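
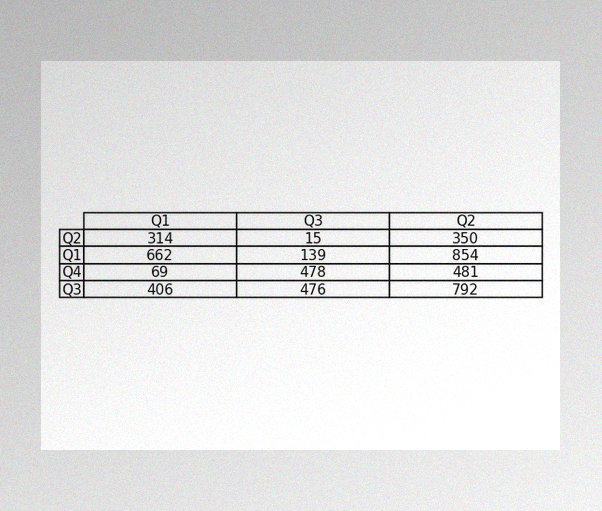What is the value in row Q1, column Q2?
The image has some photo noise and uneven lighting. The (Q1, Q2) cell reads 854.

854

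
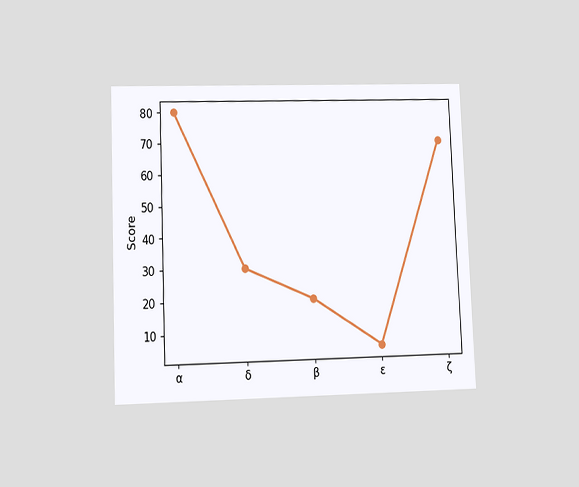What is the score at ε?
The chart is tilted about 2° counter-clockwise and viewed at a slight angle. At ε, the line is at 5.

5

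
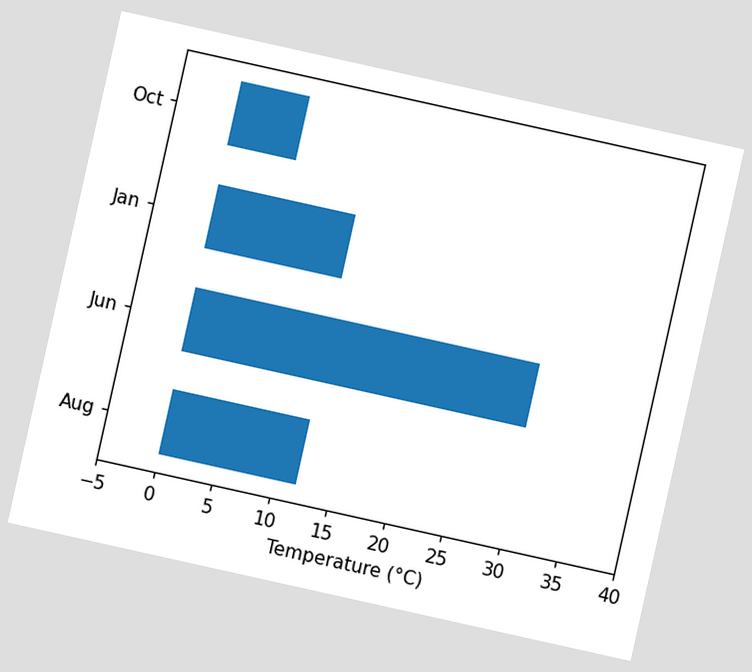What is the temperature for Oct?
6°C

The chart is tilted about 13° clockwise. Reading along the chart's x-axis, the Oct bar reaches 6°C.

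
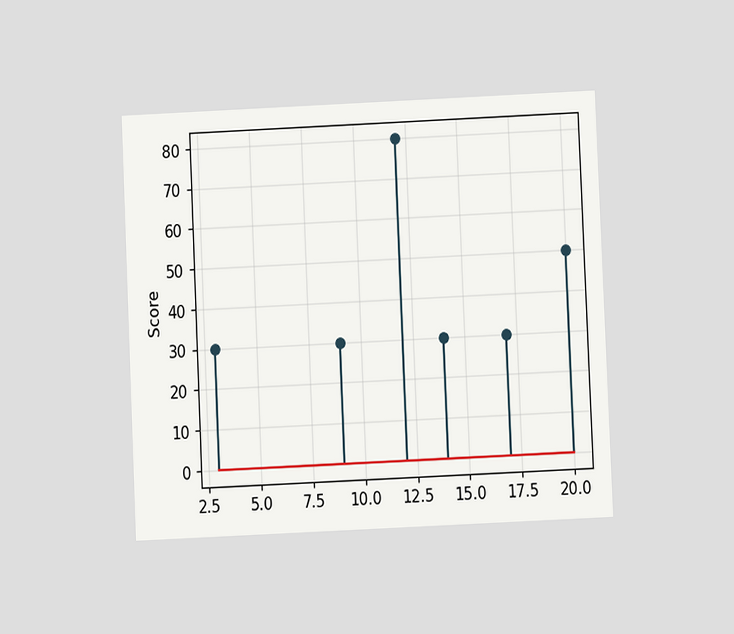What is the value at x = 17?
The chart is tilted about 3° counter-clockwise and viewed at a slight angle. The stem at x=17 reaches 30.

30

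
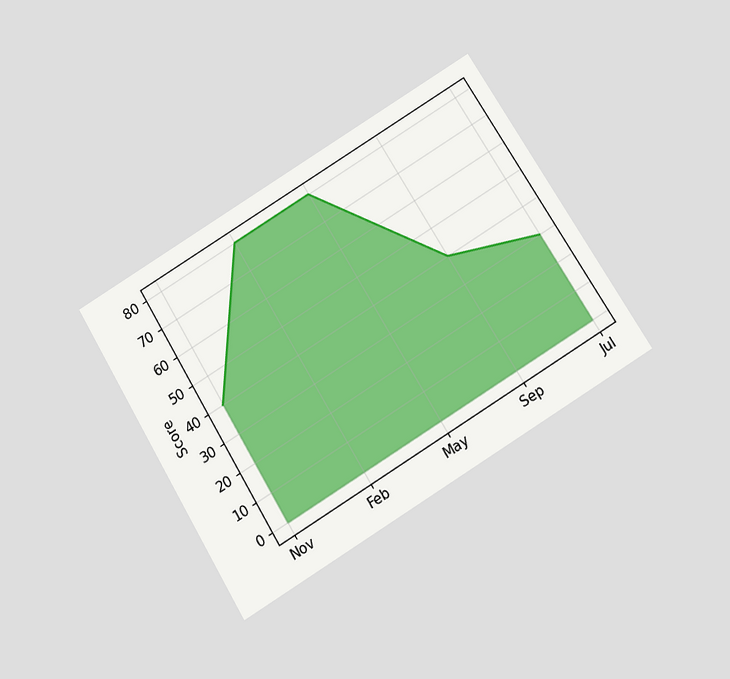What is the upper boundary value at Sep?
The chart is tilted about 31° counter-clockwise and viewed slightly from below. At Sep the upper boundary is at 40.

40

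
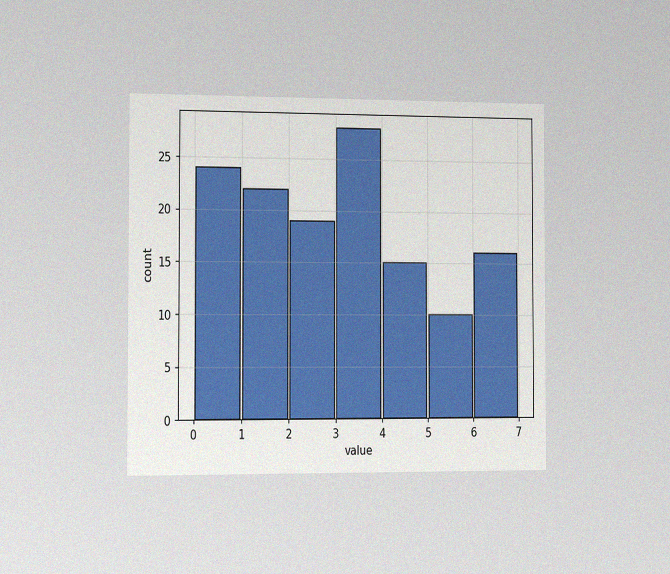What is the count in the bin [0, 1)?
24

The chart is viewed slightly from the left, with some photo noise. The [0, 1) bin has height 24.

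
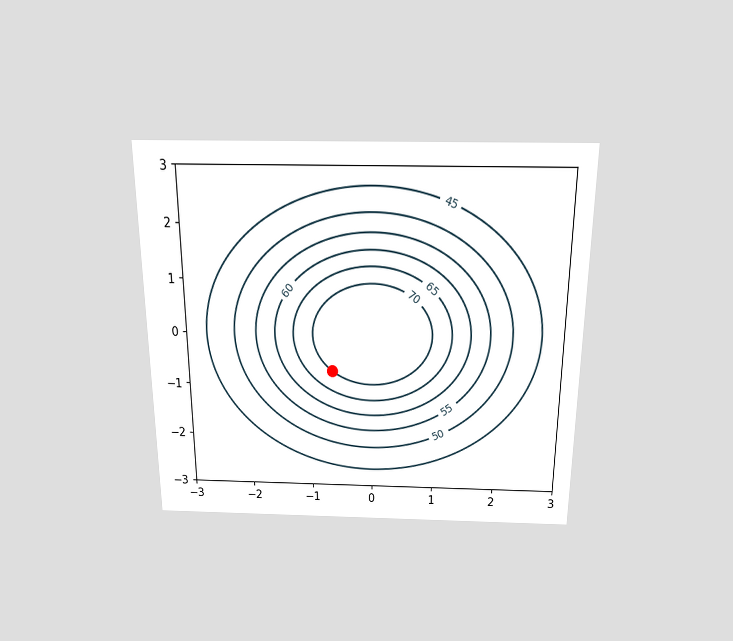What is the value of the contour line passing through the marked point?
70

The chart is viewed slightly from above. The marked point sits on the contour labelled 70.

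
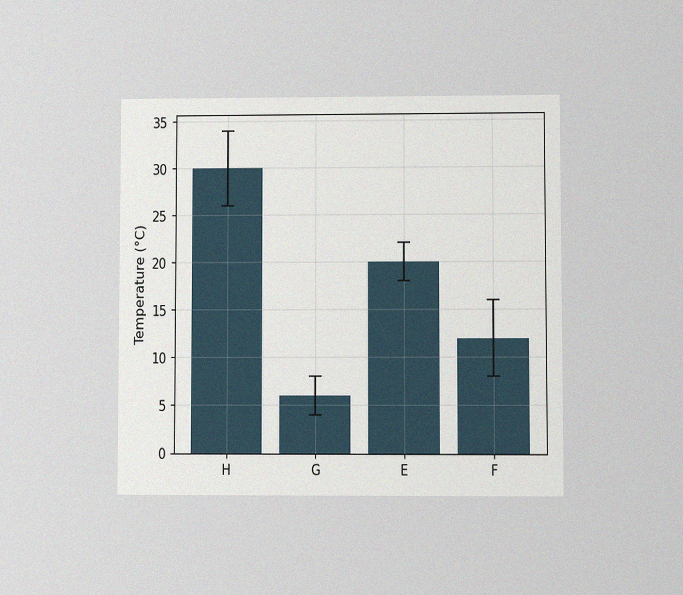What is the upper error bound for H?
34°C

The chart is viewed at a slight angle, with some photo noise. The H bar's upper whisker reaches 34°C.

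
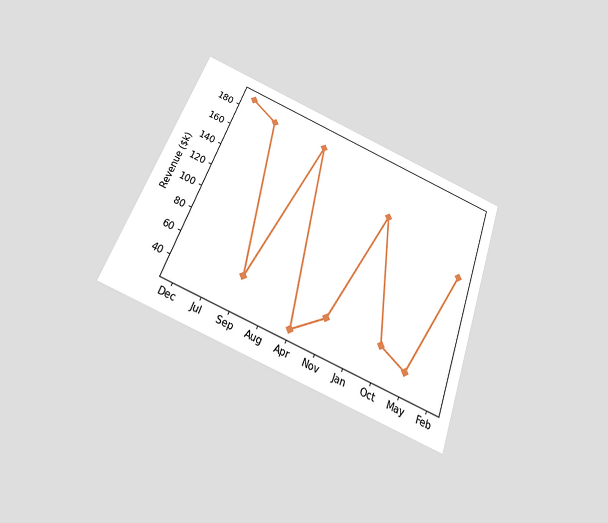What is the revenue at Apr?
The chart is tilted about 21° clockwise and viewed slightly from below. At Apr, the line is at $30k.

$30k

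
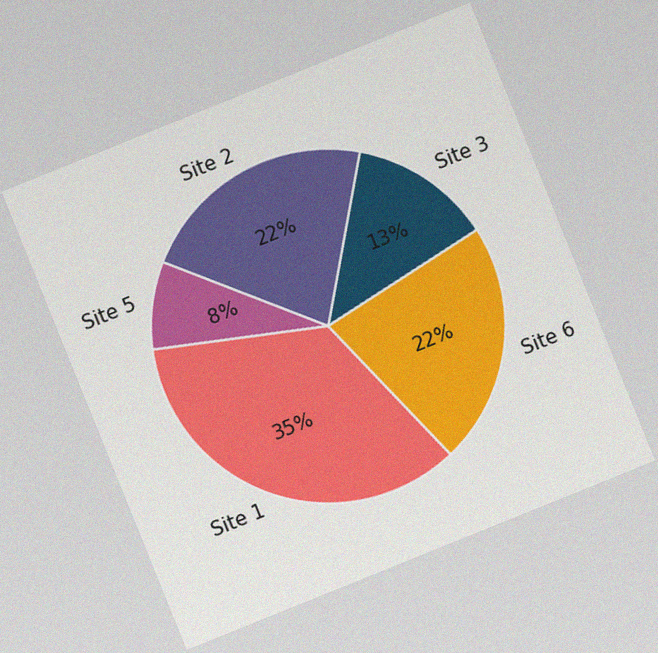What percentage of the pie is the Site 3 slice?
The chart is tilted about 22° counter-clockwise, with some photo noise. The Site 3 slice takes up 13% of the pie.

13%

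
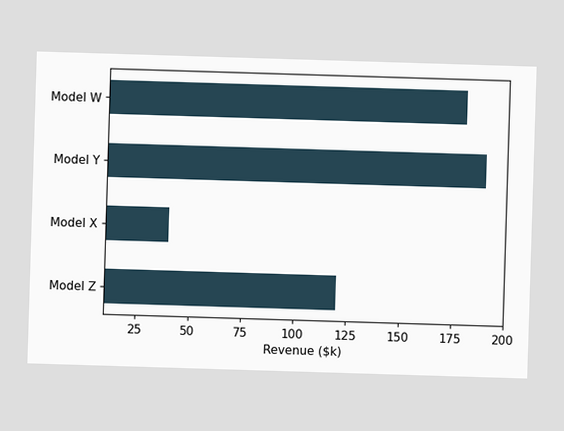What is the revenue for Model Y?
$190k

Reading along the chart's x-axis, the Model Y bar reaches $190k.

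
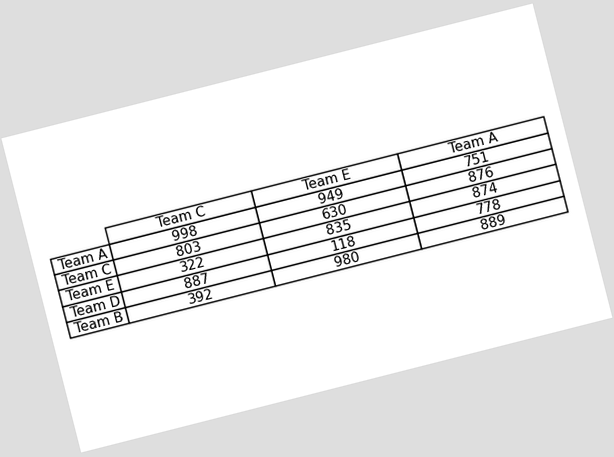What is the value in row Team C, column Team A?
The chart is tilted about 14° counter-clockwise. The (Team C, Team A) cell reads 876.

876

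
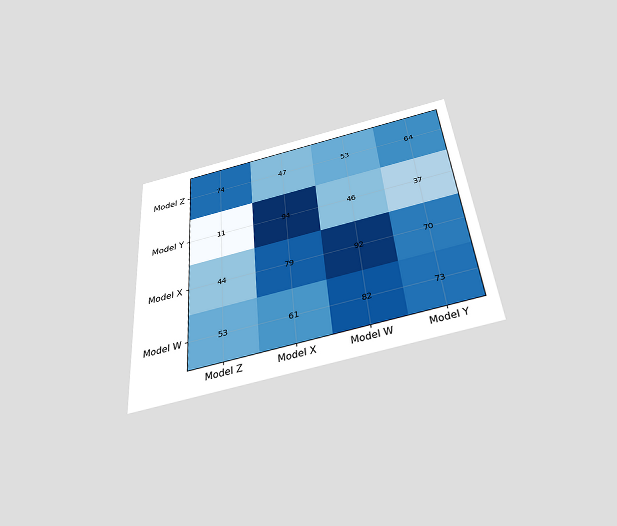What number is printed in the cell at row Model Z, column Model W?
The chart is tilted about 5° counter-clockwise and viewed slightly from below. The (Model Z, Model W) cell reads 53.

53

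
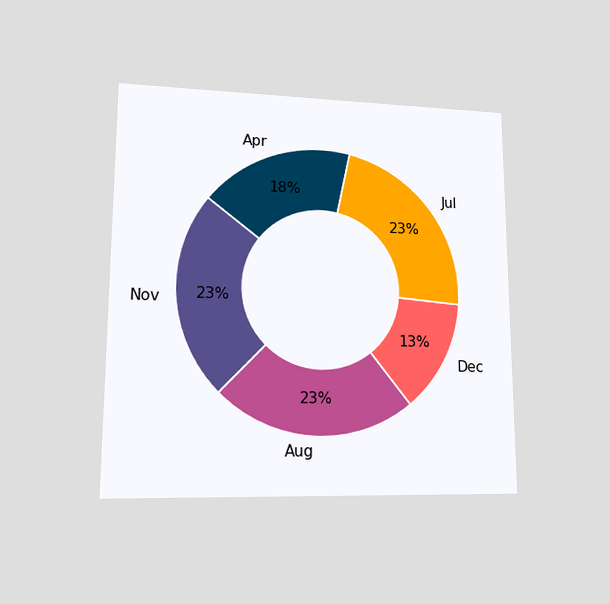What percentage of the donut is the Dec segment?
13%

The chart is viewed at a slight angle. The Dec segment takes up 13% of the ring.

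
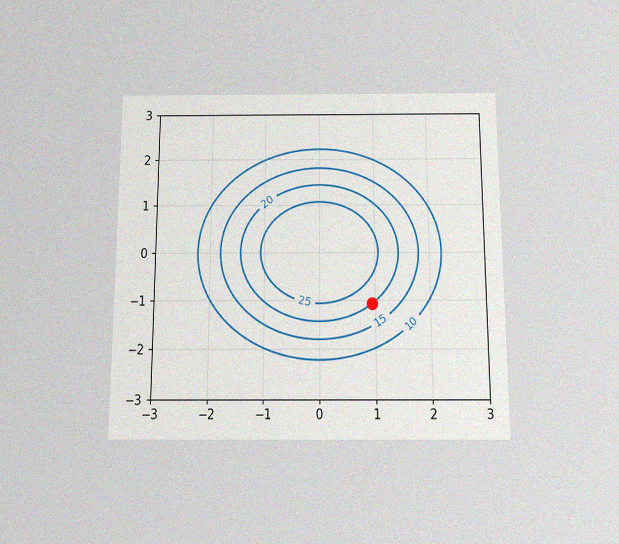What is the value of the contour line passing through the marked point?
20

The chart is viewed slightly from below, with some photo noise. The marked point sits on the contour labelled 20.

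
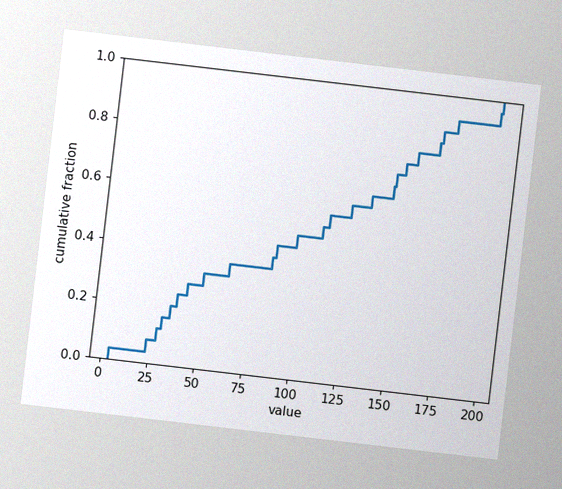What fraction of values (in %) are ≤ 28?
The chart is tilted about 7° clockwise, with some photo noise. At x=28 the ECDF step is at 12%.

12%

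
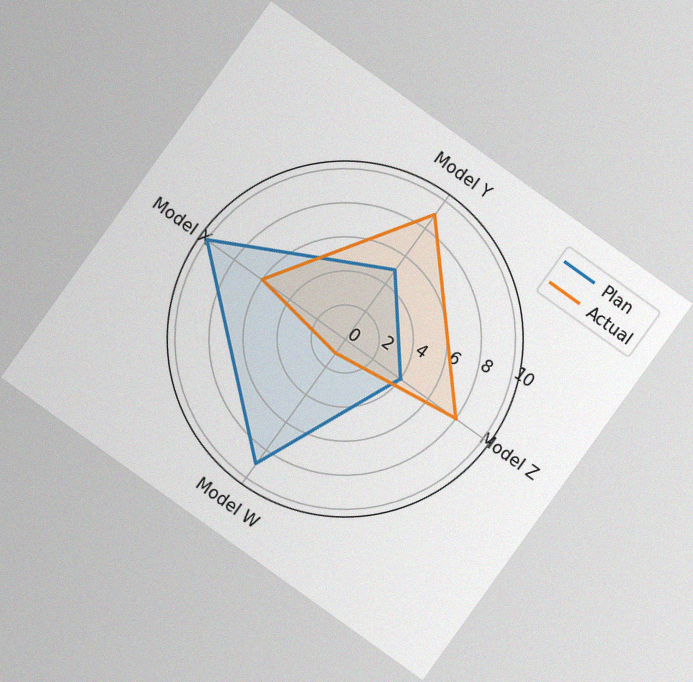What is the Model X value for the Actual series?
The chart is tilted about 36° clockwise, with some photo noise. On the Model X axis, Actual reaches 6.

6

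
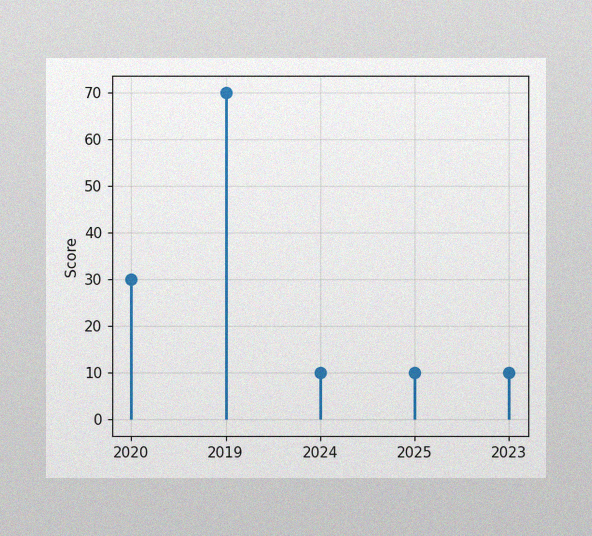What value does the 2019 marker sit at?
70

The image has some photo noise and uneven lighting. The 2019 marker sits at 70.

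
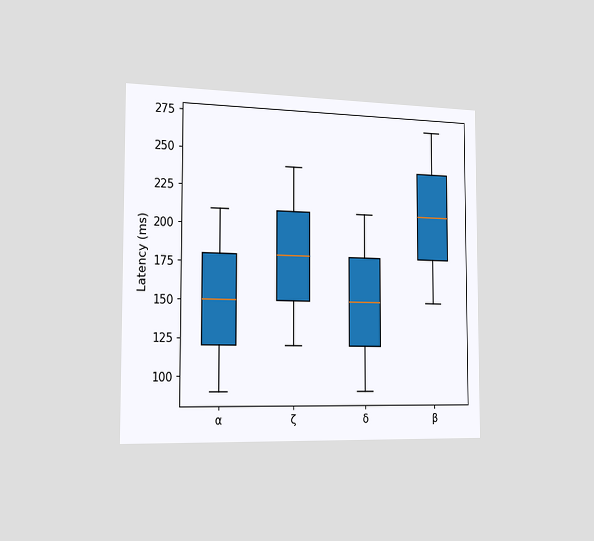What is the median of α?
150ms

The chart is viewed slightly from the left. The median line in the α box sits at 150ms.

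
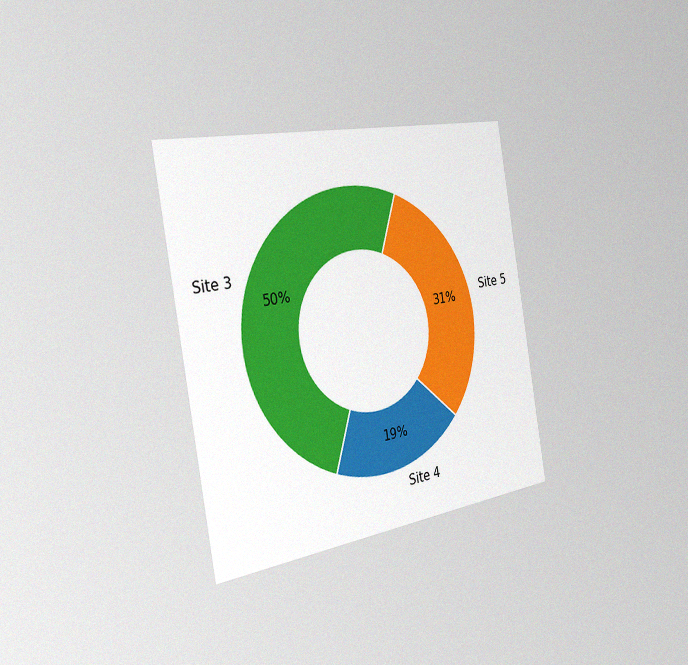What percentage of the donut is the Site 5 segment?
The chart is tilted about 10° counter-clockwise and viewed slightly from the left, with some photo noise. The Site 5 segment takes up 31% of the ring.

31%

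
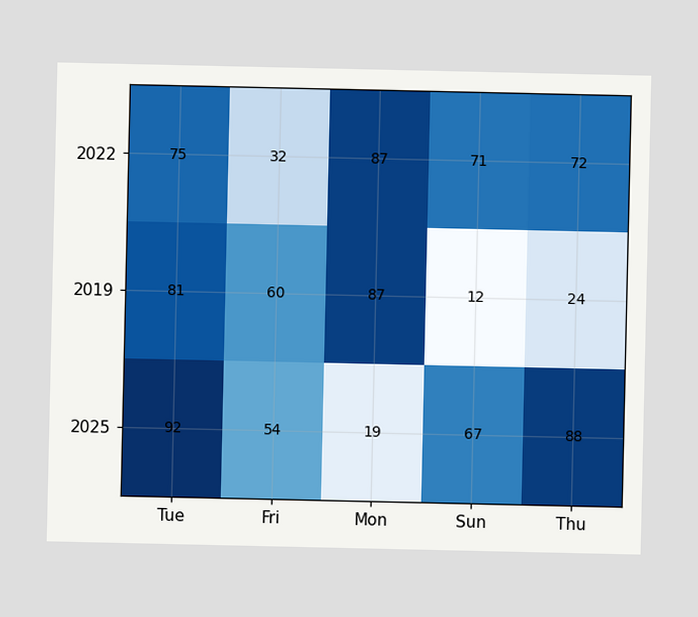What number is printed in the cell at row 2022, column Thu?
72

The (2022, Thu) cell reads 72.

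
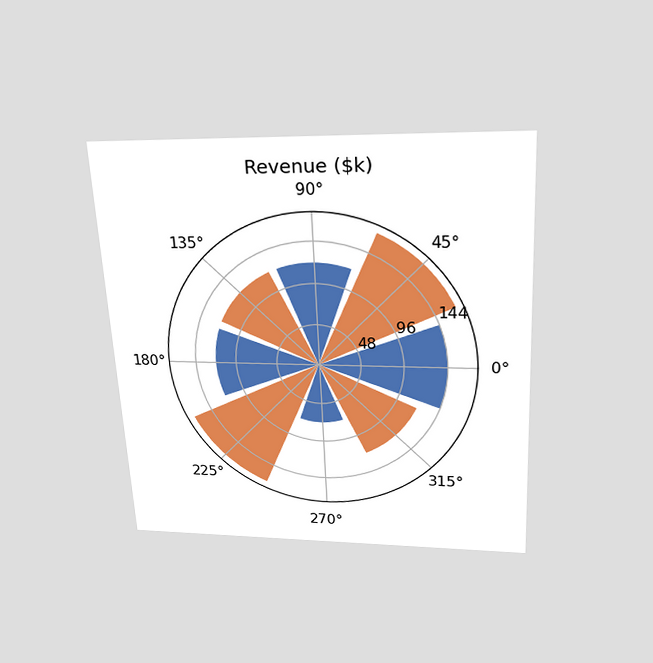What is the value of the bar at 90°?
$120k

The chart is tilted about 3° counter-clockwise and viewed slightly from above. The bar at 90° reaches $120k on the radial axis.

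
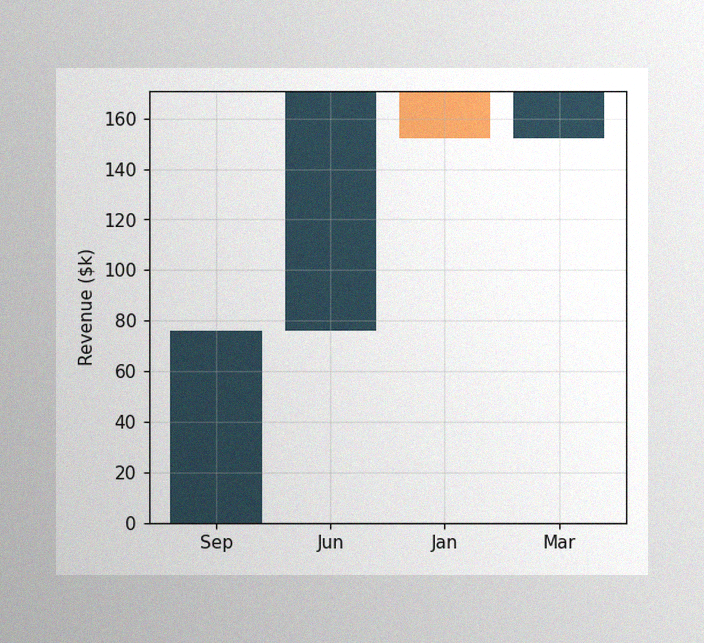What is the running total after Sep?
$76k

The image has some photo noise and uneven lighting. After Sep the running total reaches $76k.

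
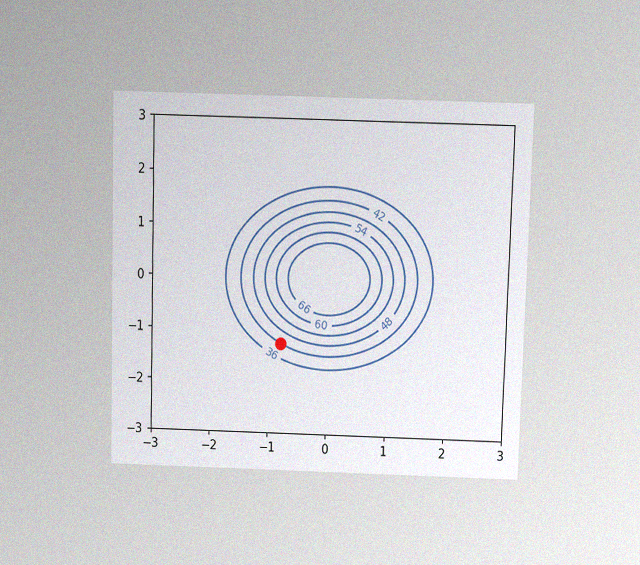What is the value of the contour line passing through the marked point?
42

The chart is viewed slightly from above, with some photo noise. The marked point sits on the contour labelled 42.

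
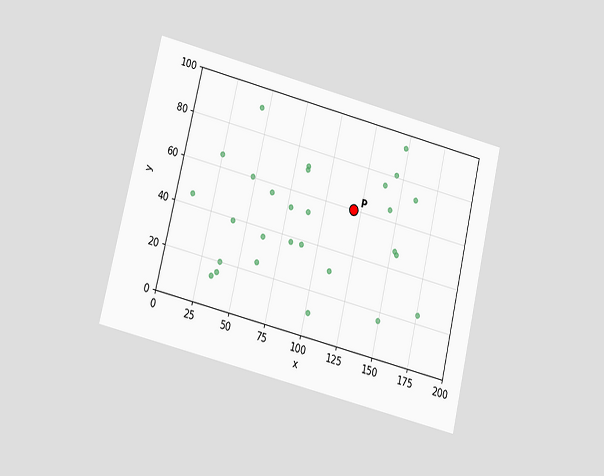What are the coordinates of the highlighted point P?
The chart is tilted about 13° clockwise and viewed at a slight angle. Following the gridlines from P to each axis, P sits at (120, 60).

(120, 60)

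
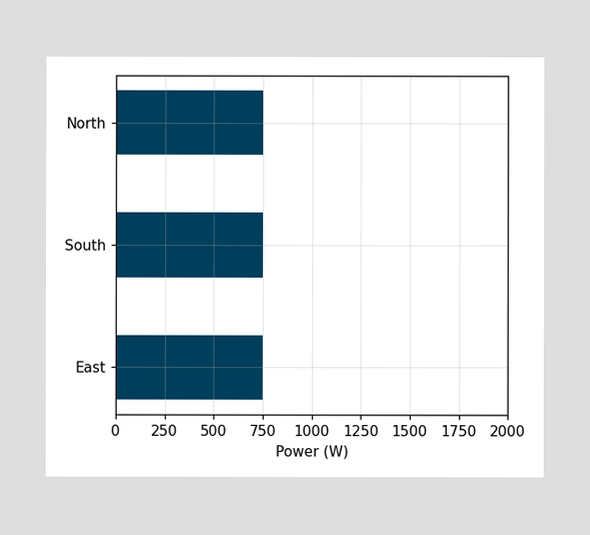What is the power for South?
750W

Reading along the chart's x-axis, the South bar reaches 750W.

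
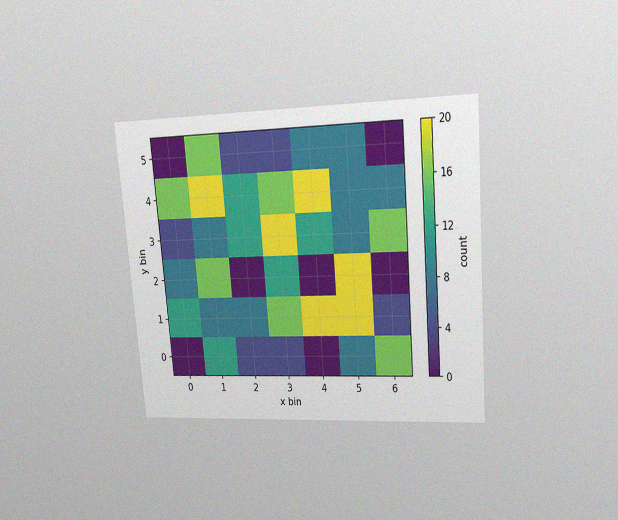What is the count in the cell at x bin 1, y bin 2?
16

The chart is tilted about 5° counter-clockwise and viewed at a slight angle, with some photo noise. Matching the cell (1, 2) against the colorbar gives 16.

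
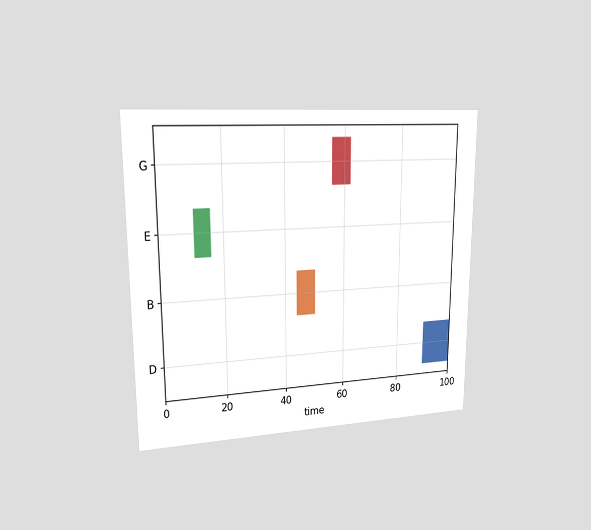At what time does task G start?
The chart is viewed slightly from the left. The G bar begins at t=56.

56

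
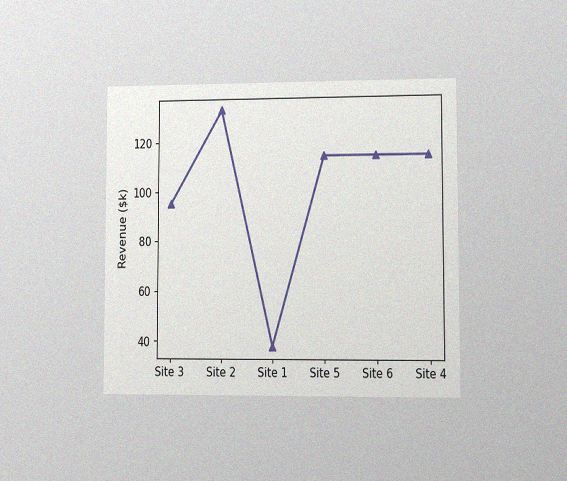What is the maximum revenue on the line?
The chart is viewed at a slight angle, with some photo noise. The highest point is at Site 2, and reading across to the y-axis gives $133k.

$133k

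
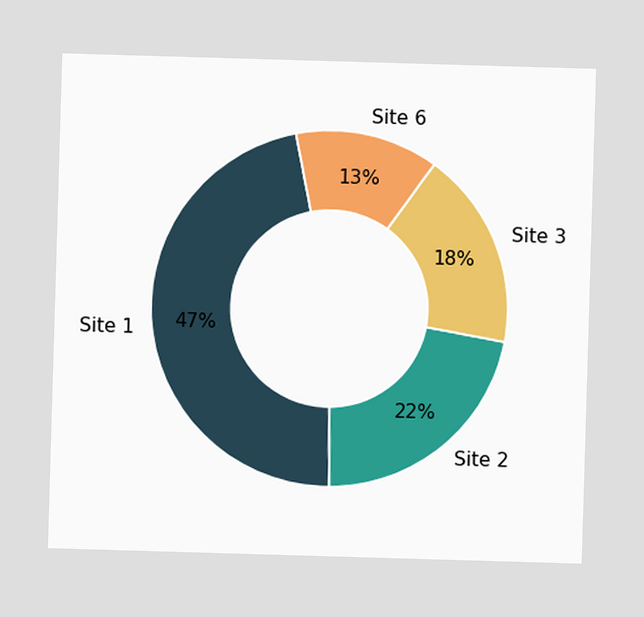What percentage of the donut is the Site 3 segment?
The Site 3 segment takes up 18% of the ring.

18%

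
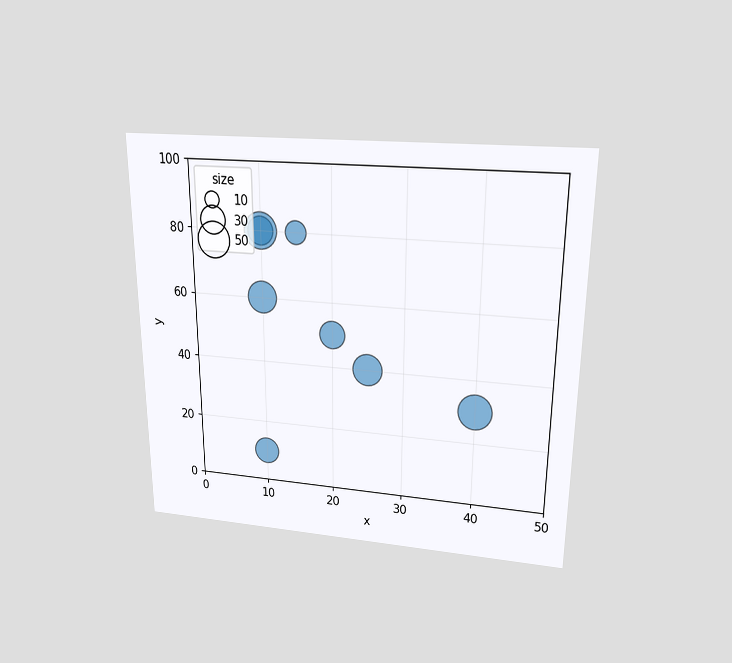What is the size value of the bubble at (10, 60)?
The chart is viewed slightly from above. Matching the bubble at (10, 60) against the size legend gives 40.

40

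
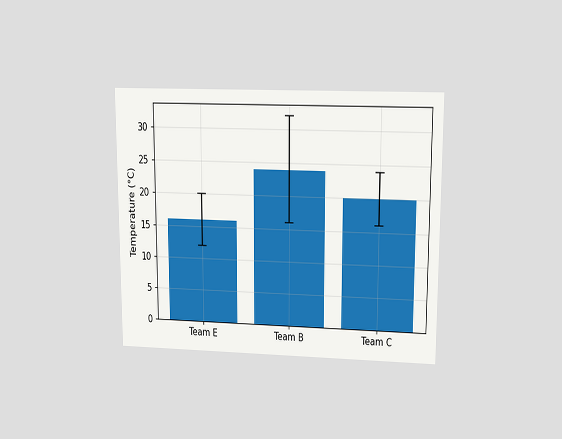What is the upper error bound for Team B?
The chart is viewed at a slight angle. The Team B bar's upper whisker reaches 32°C.

32°C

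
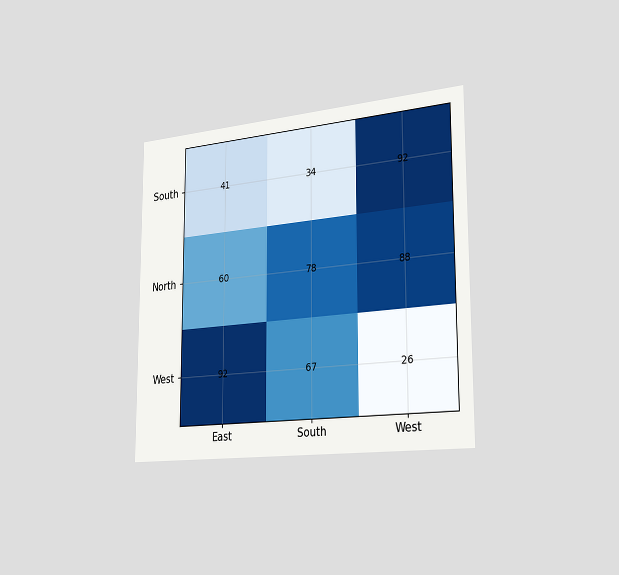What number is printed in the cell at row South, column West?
The chart is viewed slightly from the right. The (South, West) cell reads 92.

92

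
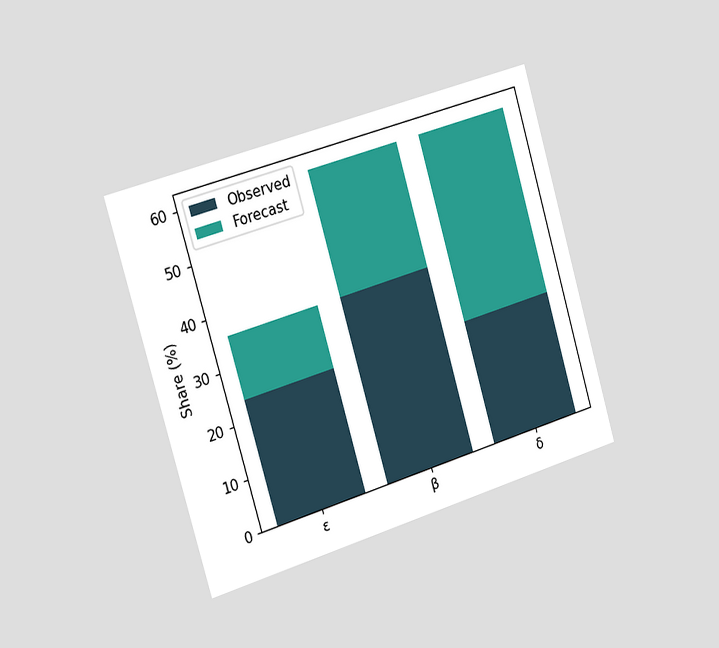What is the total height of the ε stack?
The chart is tilted about 16° counter-clockwise and viewed slightly from the left. The ε stack's top reaches 36% on the y-axis.

36%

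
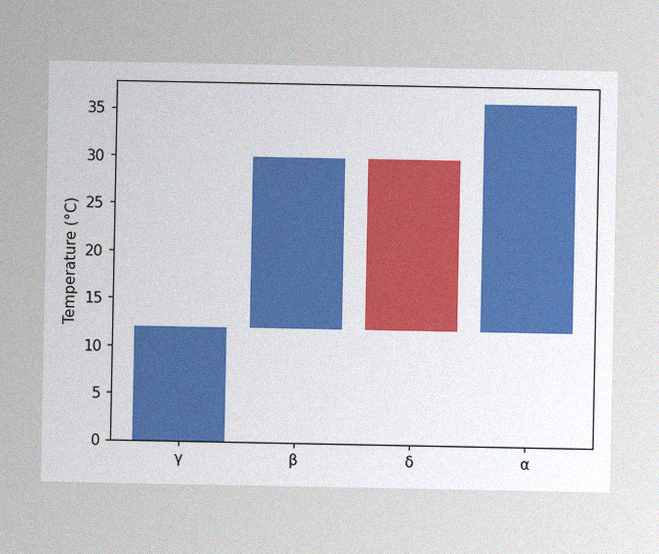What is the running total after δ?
12°C

The image has some photo noise and uneven lighting. After δ the running total reaches 12°C.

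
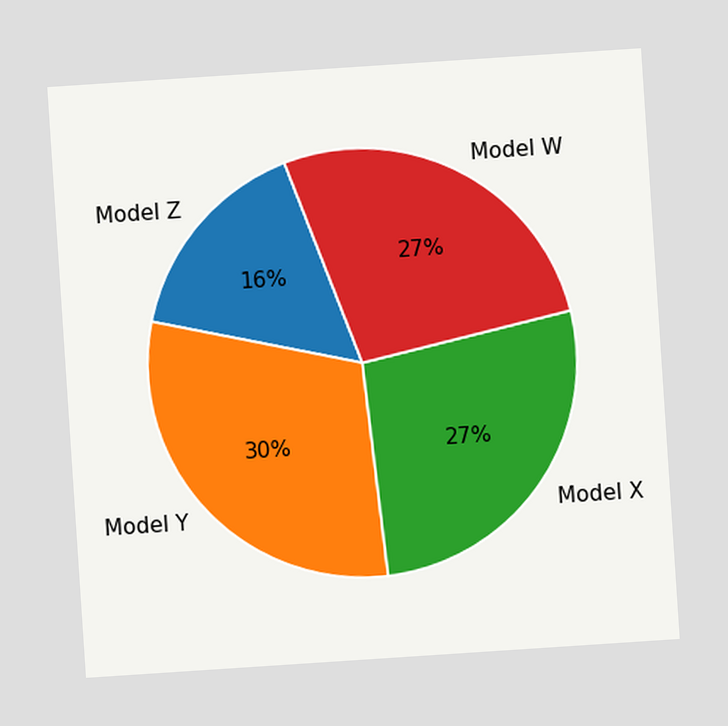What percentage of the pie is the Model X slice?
27%

The chart is tilted about 4° counter-clockwise. The Model X slice takes up 27% of the pie.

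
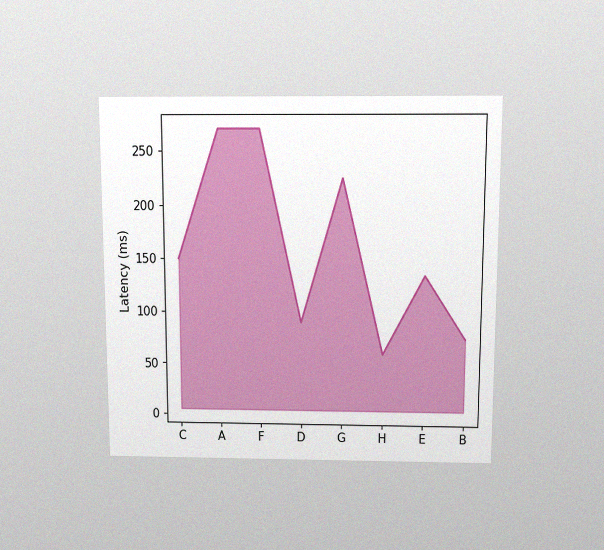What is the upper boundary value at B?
75ms

The chart is viewed slightly from above, with some photo noise. At B the upper boundary is at 75ms.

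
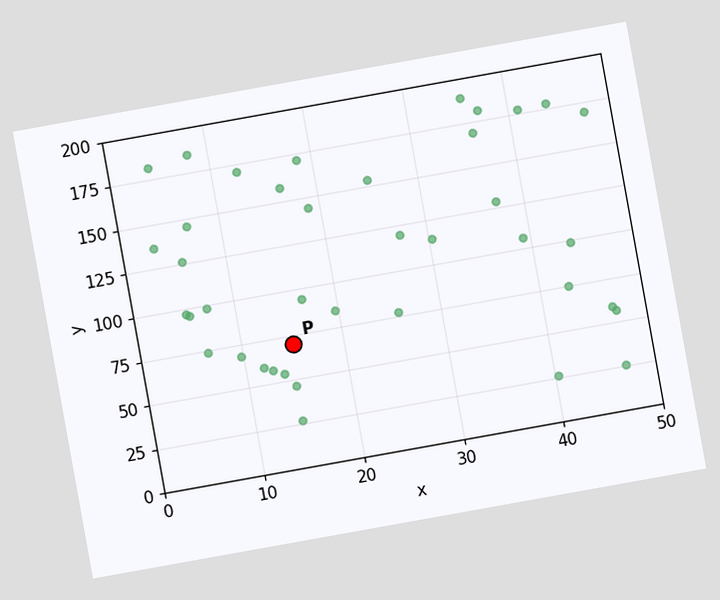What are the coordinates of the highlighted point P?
(15, 70)

The chart is tilted about 10° counter-clockwise. Following the gridlines from P to each axis, P sits at (15, 70).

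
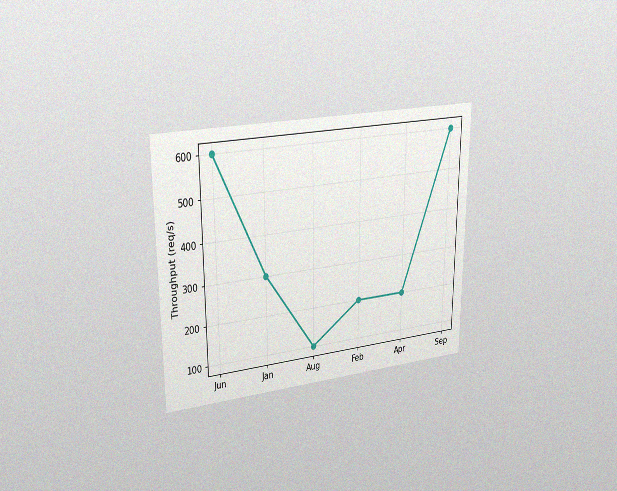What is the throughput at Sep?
The chart is viewed at a slight angle, with some photo noise. At Sep, the line is at 600req/s.

600req/s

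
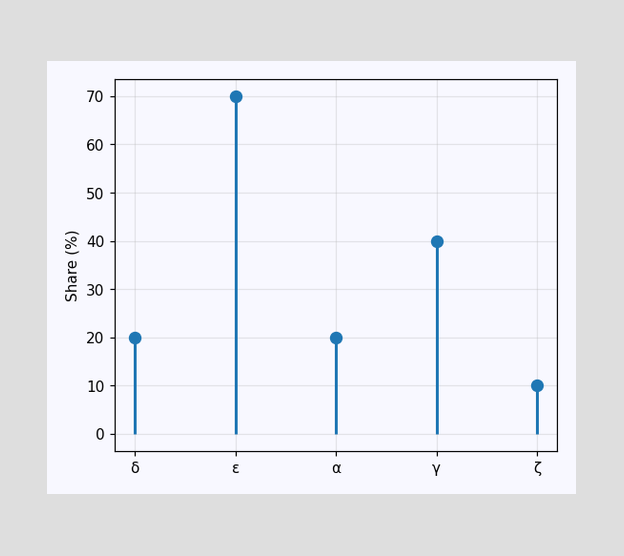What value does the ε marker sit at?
70%

The ε marker sits at 70%.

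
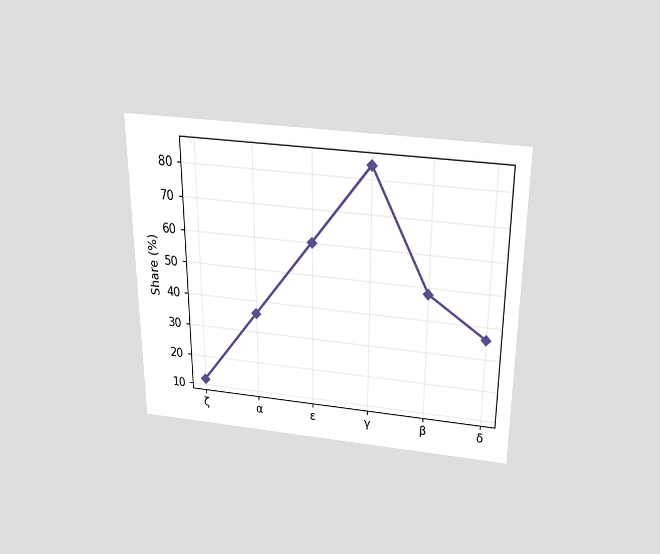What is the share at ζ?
12%

The chart is viewed slightly from above. At ζ, the line is at 12%.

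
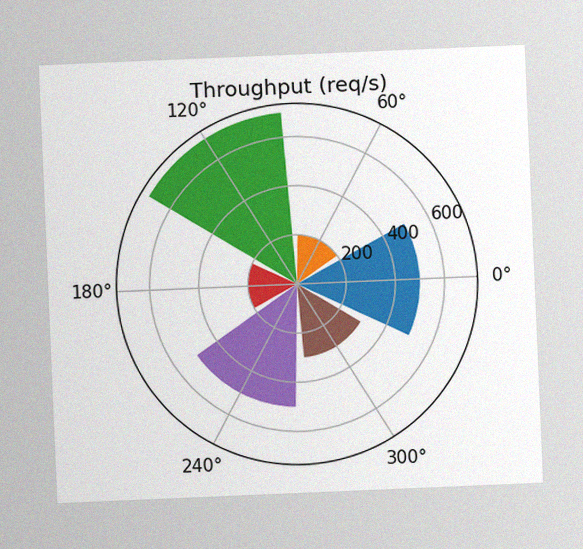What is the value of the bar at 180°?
200req/s

The chart is tilted about 2° counter-clockwise, with some photo noise. The bar at 180° reaches 200req/s on the radial axis.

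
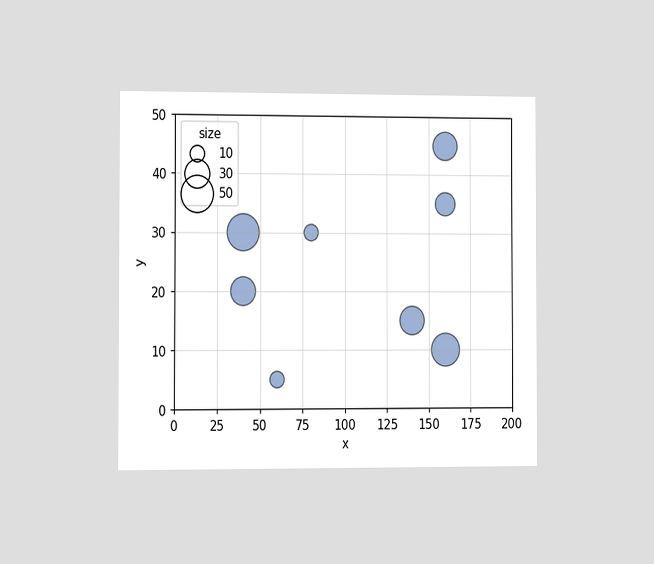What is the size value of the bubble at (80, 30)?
10

The chart is viewed slightly from the left. Matching the bubble at (80, 30) against the size legend gives 10.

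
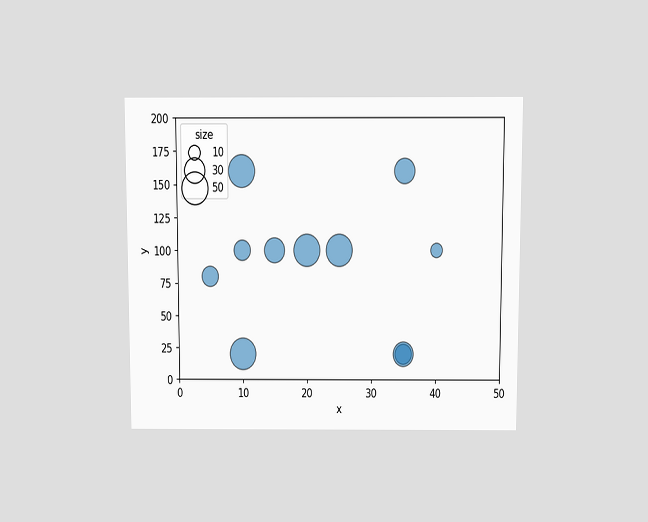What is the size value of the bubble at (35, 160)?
The chart is viewed slightly from above. Matching the bubble at (35, 160) against the size legend gives 30.

30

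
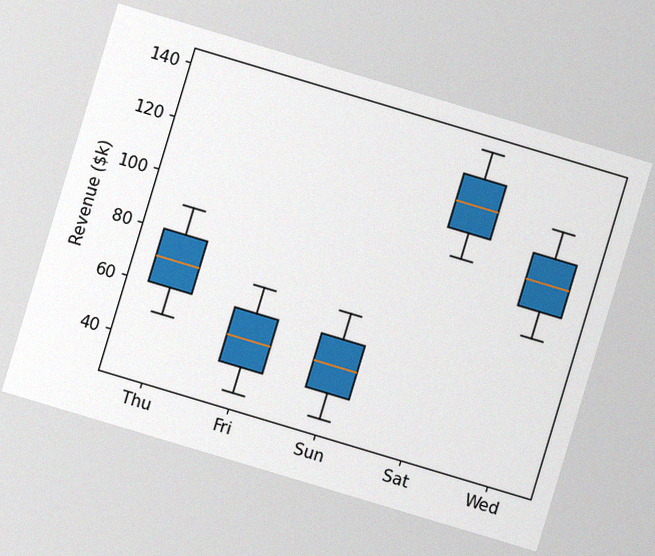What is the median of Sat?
$120k

The chart is tilted about 17° clockwise, with some photo noise. The median line in the Sat box sits at $120k.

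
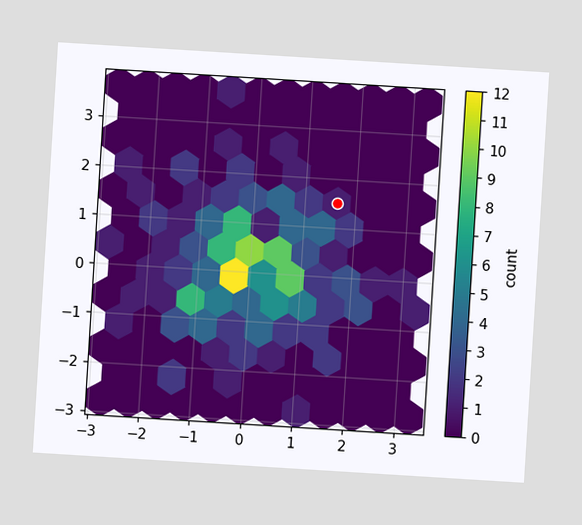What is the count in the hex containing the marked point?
1

The chart is tilted about 4° clockwise. The marked hex reads 1 on the colorbar.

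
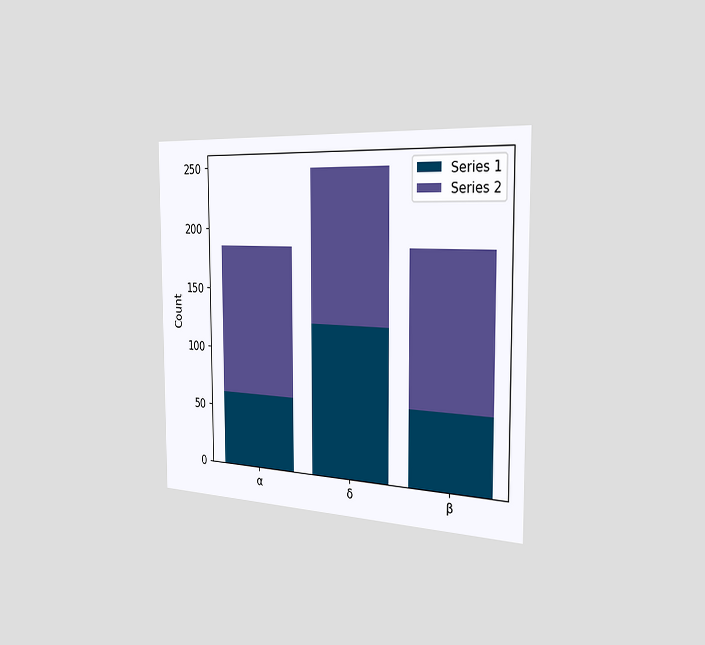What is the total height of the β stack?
186

The chart is viewed slightly from the right. The β stack's top reaches 186 on the y-axis.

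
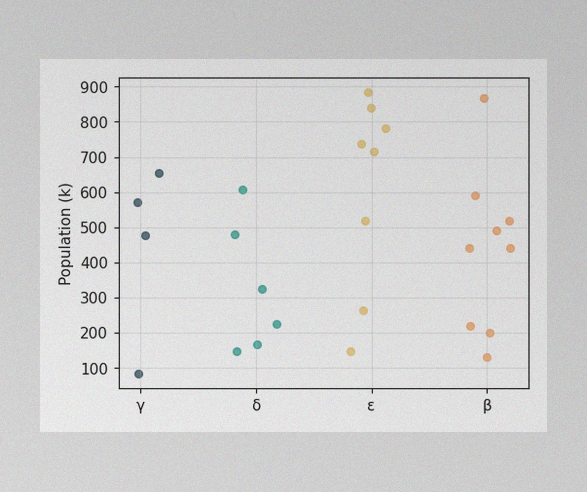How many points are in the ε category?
8

The image has some photo noise and uneven lighting. Counting the markers in the ε column gives 8.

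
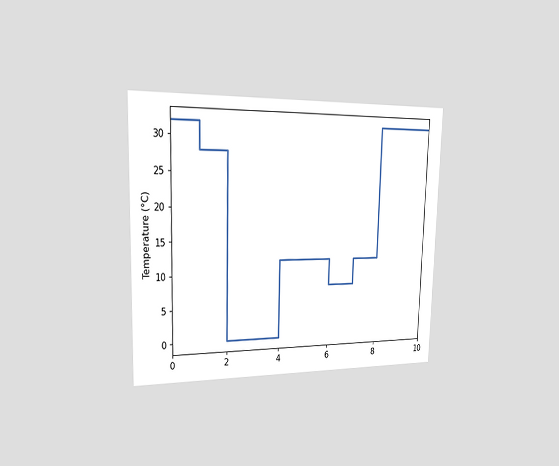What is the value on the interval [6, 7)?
The chart is viewed slightly from the left. On [6, 7) the step sits at 8°C.

8°C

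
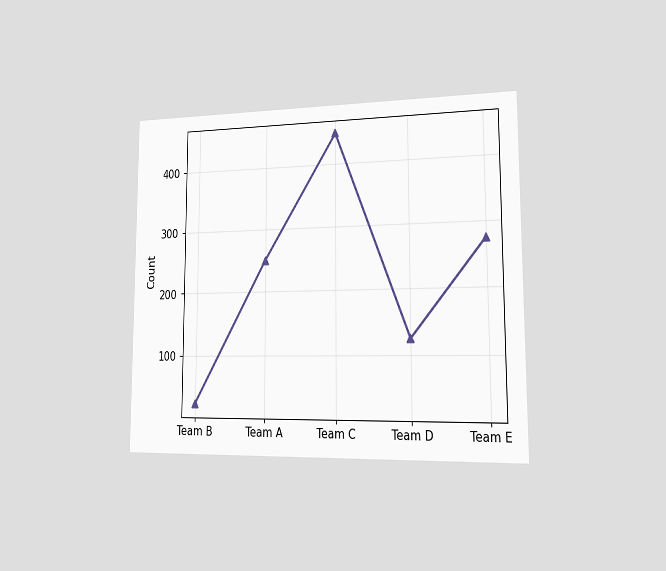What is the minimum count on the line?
25

The chart is viewed slightly from the right. The lowest point is at Team B, and reading across to the y-axis gives 25.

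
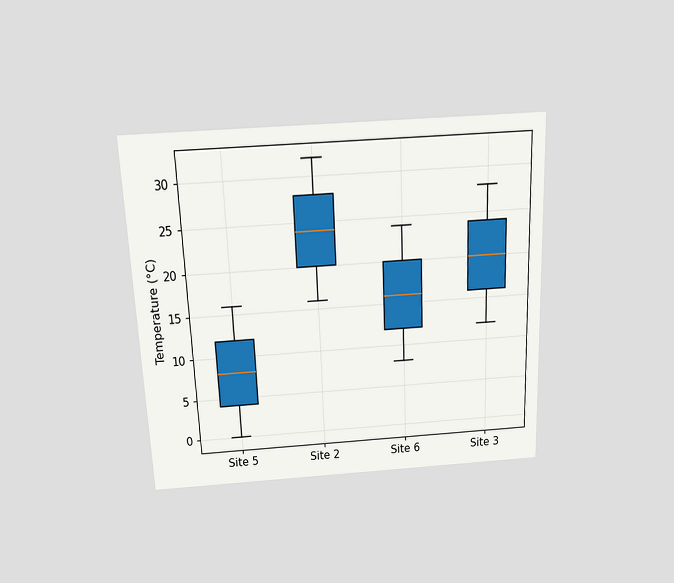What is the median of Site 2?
24°C

The chart is tilted about 2° counter-clockwise and viewed slightly from above. The median line in the Site 2 box sits at 24°C.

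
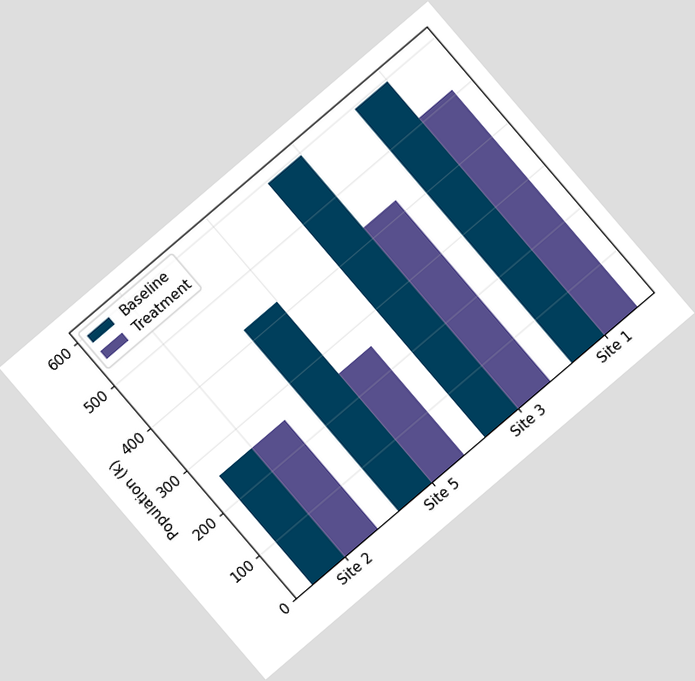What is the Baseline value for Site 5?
425k

The chart is tilted about 41° counter-clockwise. The Baseline bar at Site 5 reaches 425k on the y-axis.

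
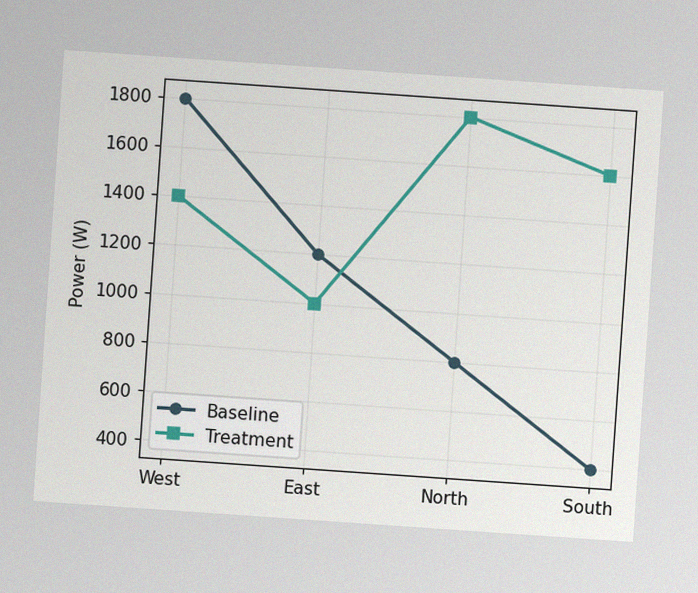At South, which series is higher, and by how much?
The chart is tilted about 4° clockwise, with some photo noise. At South, Treatment sits above the other line by 1200W.

Treatment, by 1200W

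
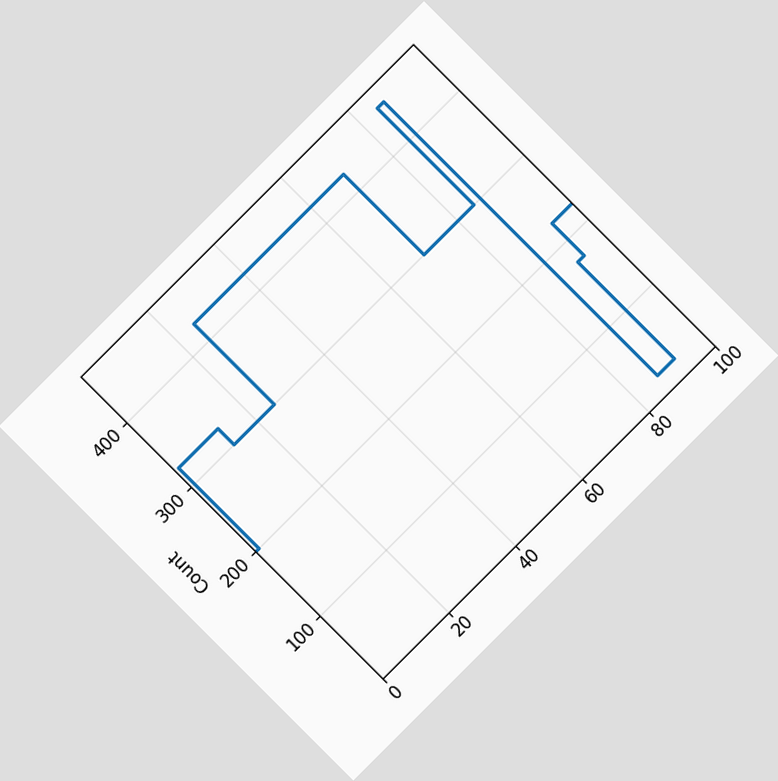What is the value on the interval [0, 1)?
200

The chart is tilted about 45° counter-clockwise. On [0, 1) the step sits at 200.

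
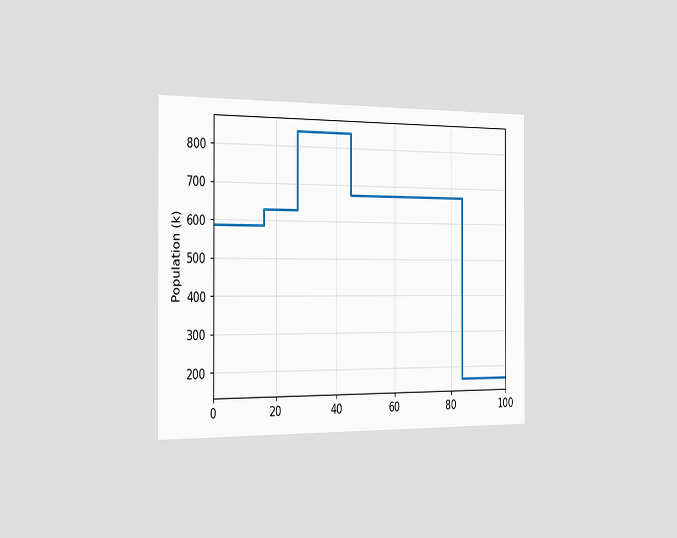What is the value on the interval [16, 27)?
630k

The chart is viewed slightly from the left. On [16, 27) the step sits at 630k.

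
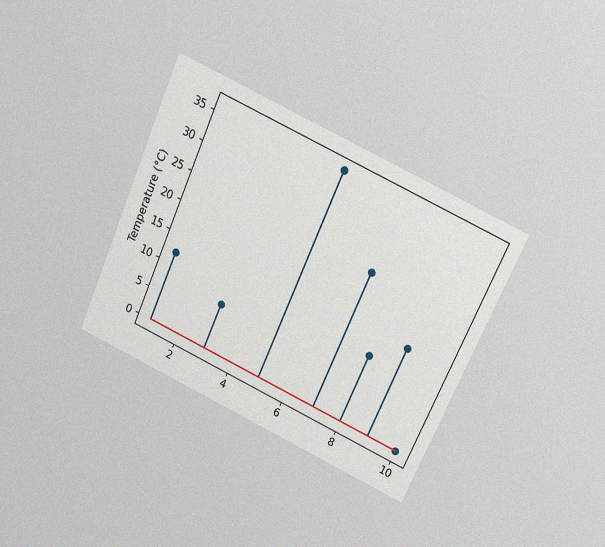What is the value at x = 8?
12°C

The chart is tilted about 24° clockwise and viewed slightly from above, with some photo noise. The stem at x=8 reaches 12°C.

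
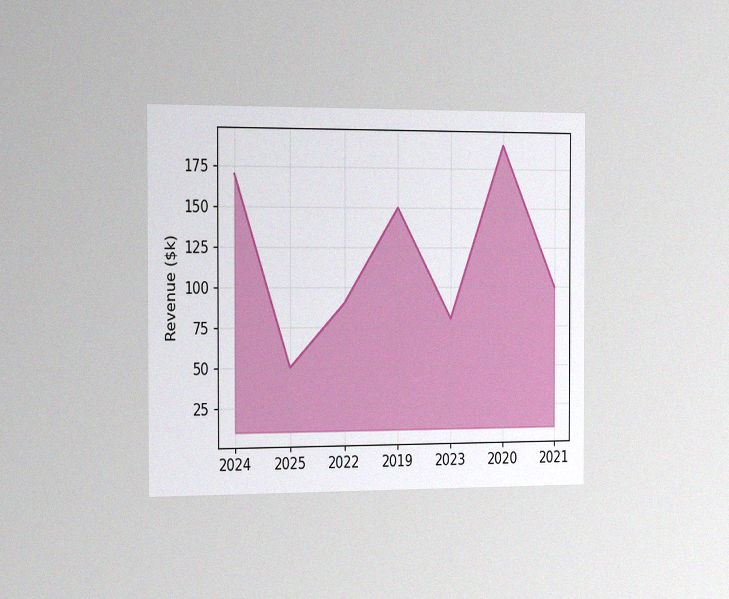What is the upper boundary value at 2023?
The chart is viewed slightly from the left, with some photo noise. At 2023 the upper boundary is at $80k.

$80k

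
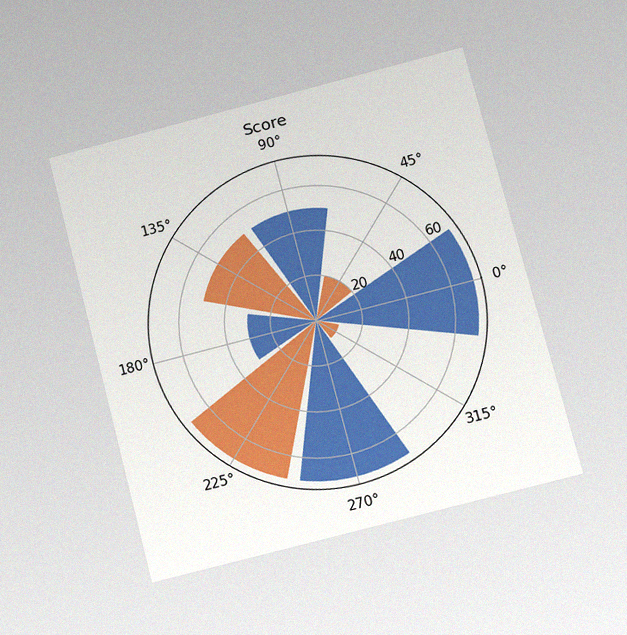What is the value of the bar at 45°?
The chart is tilted about 15° counter-clockwise and viewed at a slight angle, with some photo noise. The bar at 45° reaches 20 on the radial axis.

20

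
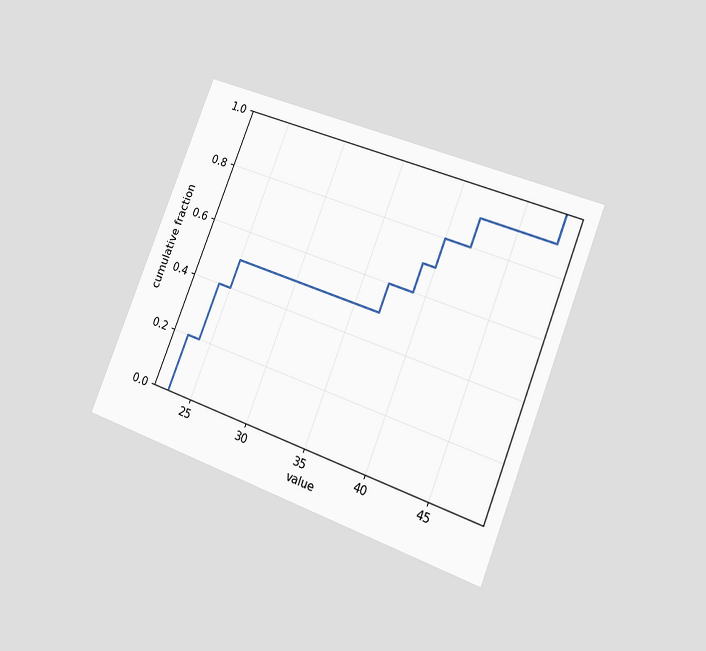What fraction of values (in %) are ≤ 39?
The chart is tilted about 21° clockwise and viewed at a slight angle. At x=39 the ECDF step is at 70%.

70%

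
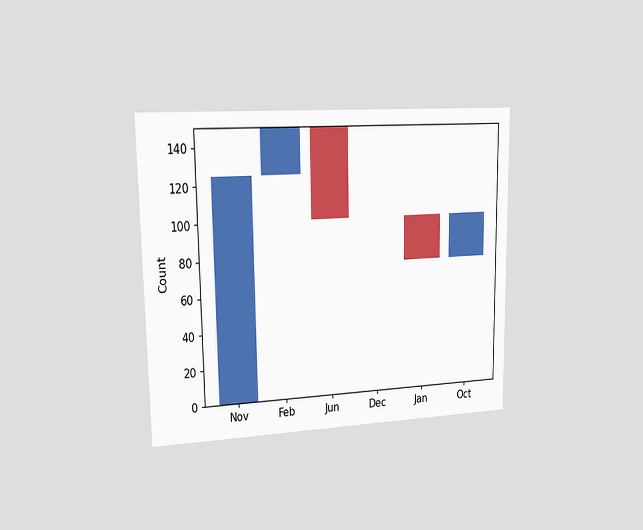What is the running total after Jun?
100

The chart is viewed slightly from the left. After Jun the running total reaches 100.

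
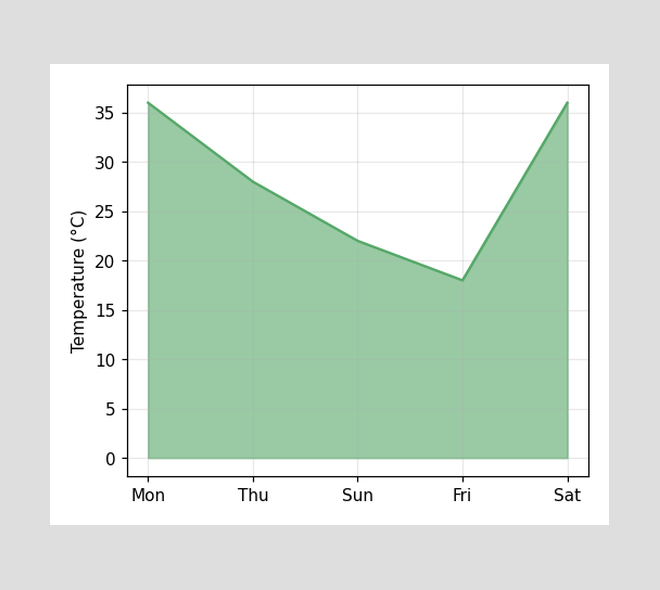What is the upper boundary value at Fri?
At Fri the upper boundary is at 18°C.

18°C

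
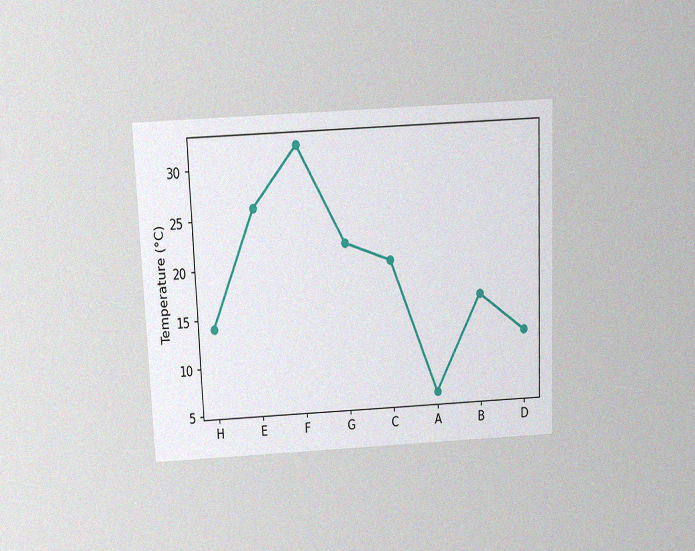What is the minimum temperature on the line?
The chart is tilted about 2° counter-clockwise and viewed slightly from above, with some photo noise. The lowest point is at A, and reading across to the y-axis gives 6°C.

6°C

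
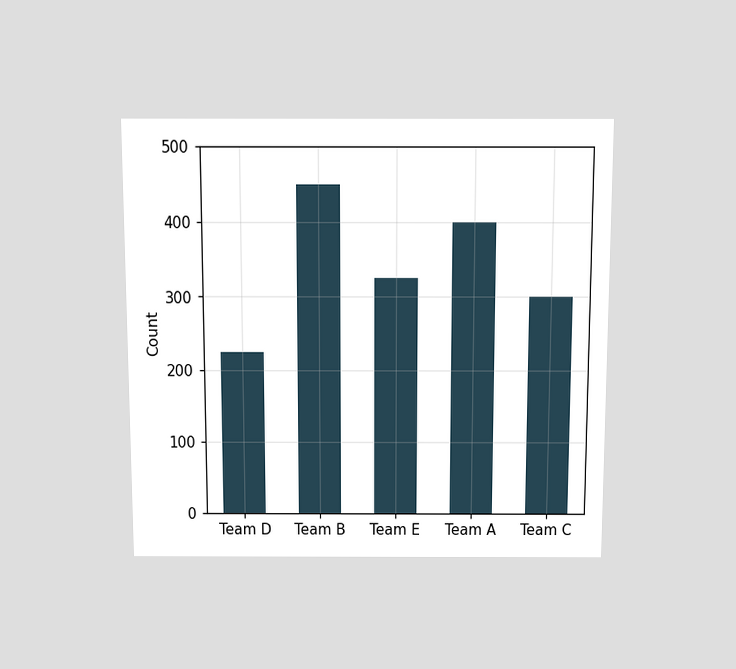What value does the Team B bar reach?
The chart is viewed slightly from above. Reading along the chart's y-axis, the Team B bar reaches 450.

450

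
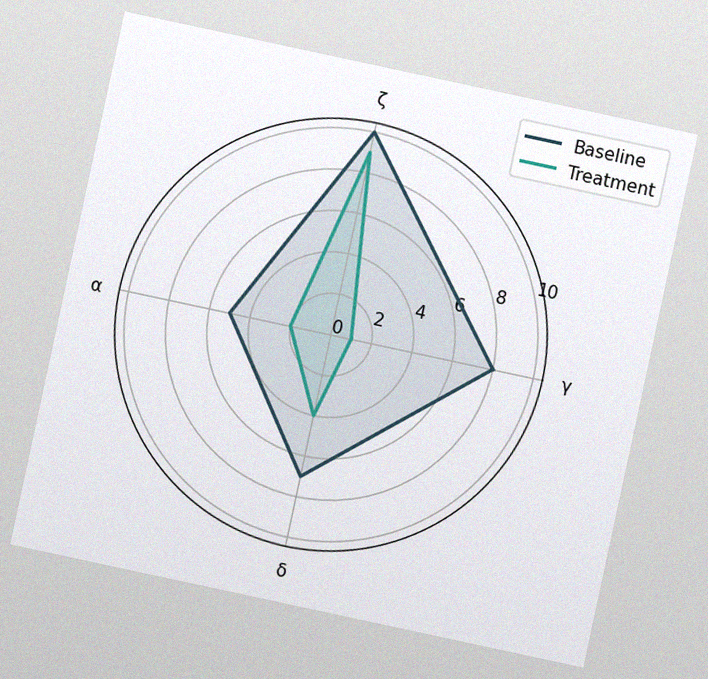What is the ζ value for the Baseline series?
10

The chart is tilted about 12° clockwise, with some photo noise. On the ζ axis, Baseline reaches 10.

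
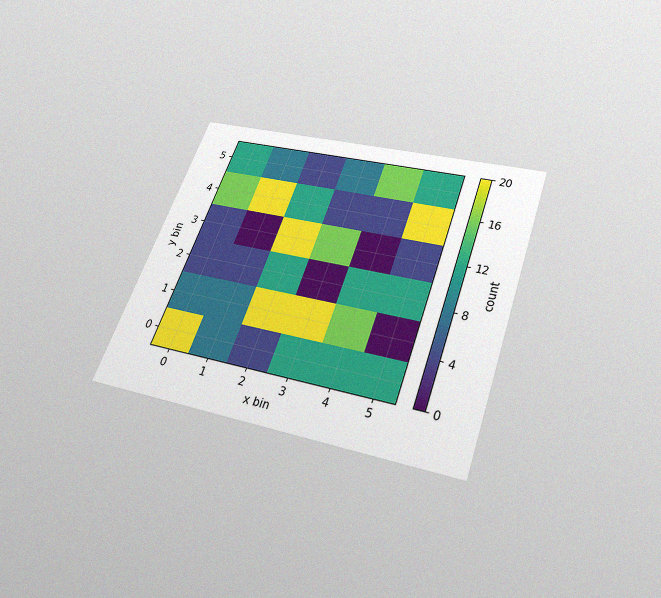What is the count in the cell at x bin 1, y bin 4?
20

The chart is tilted about 20° clockwise and viewed slightly from below, with some photo noise. Matching the cell (1, 4) against the colorbar gives 20.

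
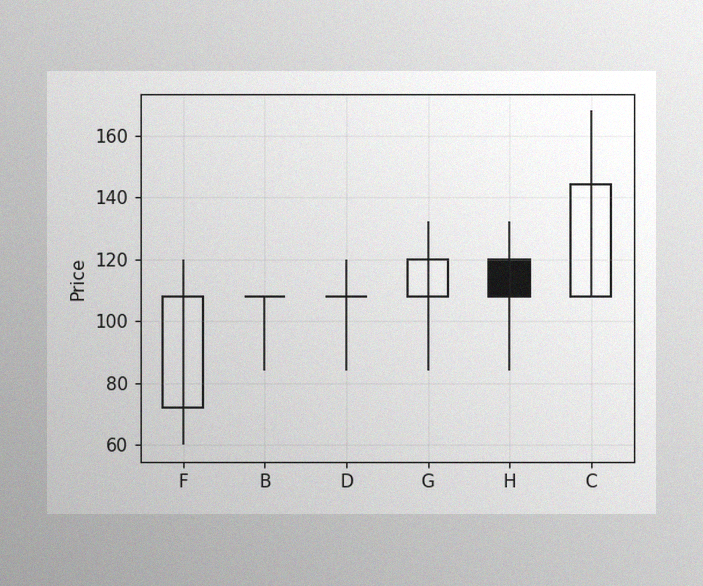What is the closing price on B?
108

The image has some photo noise and uneven lighting. The B candle closes at 108.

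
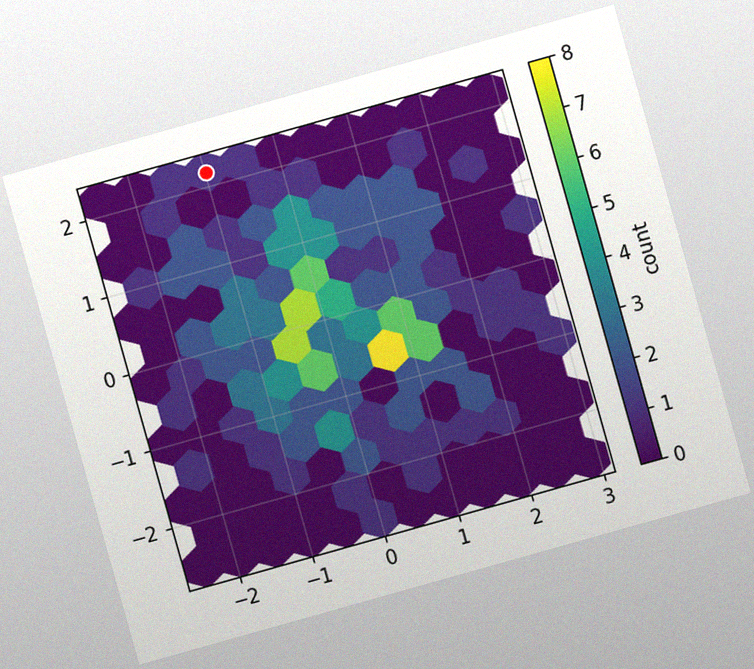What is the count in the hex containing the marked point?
The chart is tilted about 16° counter-clockwise, with some photo noise. The marked hex reads 1 on the colorbar.

1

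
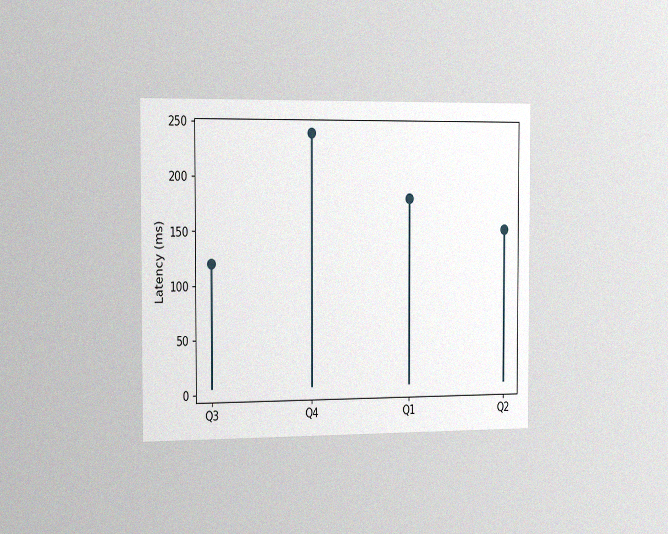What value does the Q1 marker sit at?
180ms

The chart is viewed slightly from the left, with some photo noise. The Q1 marker sits at 180ms.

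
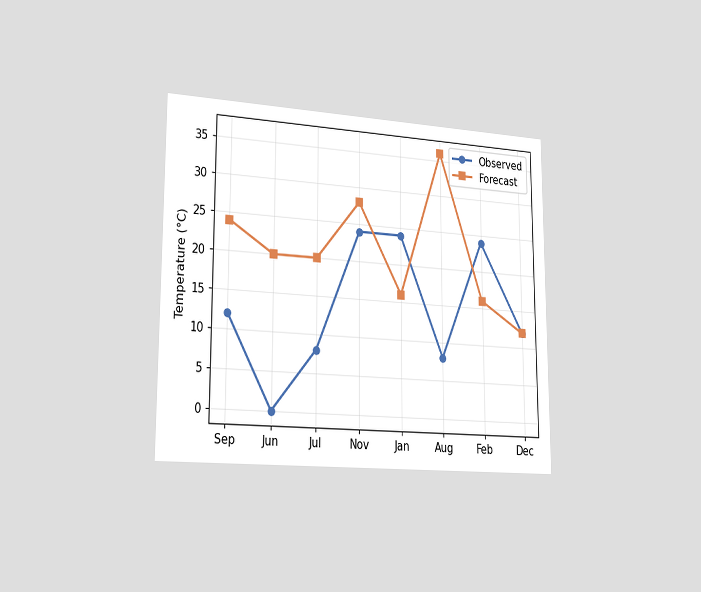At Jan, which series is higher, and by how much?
The chart is viewed slightly from the left. At Jan, Observed sits above the other line by 8°C.

Observed, by 8°C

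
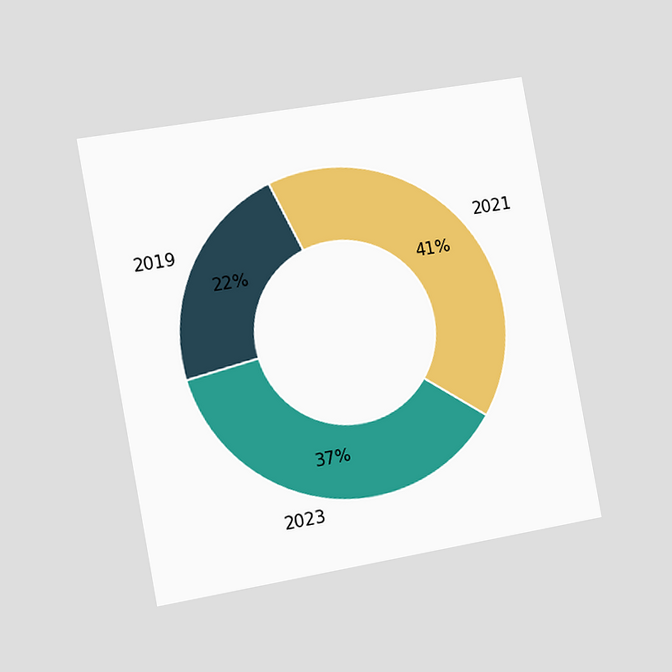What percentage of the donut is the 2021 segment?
41%

The chart is tilted about 10° counter-clockwise and viewed slightly from the left. The 2021 segment takes up 41% of the ring.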